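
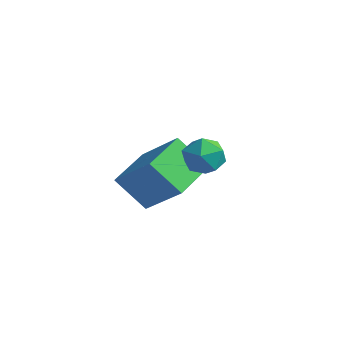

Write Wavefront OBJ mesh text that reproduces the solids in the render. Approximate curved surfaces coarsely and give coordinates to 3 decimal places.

v 1.934 -1.009 0.044
v 2.459 -1.468 0.138
v 1.381 -1.772 -0.598
v 1.906 -2.231 -0.504
v 1.489 -2.058 0.037
v 1.83 -1.587 0.433
v 2.01 -1.653 -0.893
v 2.351 -1.182 -0.497
v 2.506 -1.867 -0.441
v 2.184 -2.117 0.133
v 1.656 -1.123 -0.593
v 1.334 -1.373 -0.019
v -1.061 -0.492 -4.377
v -2.029 -0.76 -3.374
v -1.244 1.06 -4.139
v -2.212 0.791 -3.136
v 0.312 -0.531 -3.064
v -0.656 -0.8 -2.061
v 0.129 1.02 -2.826
v -0.839 0.752 -1.823
f 1 12 6
f 1 6 2
f 1 2 8
f 1 8 11
f 1 11 12
f 2 6 10
f 6 12 5
f 12 11 3
f 11 8 7
f 8 2 9
f 4 10 5
f 4 5 3
f 4 3 7
f 4 7 9
f 4 9 10
f 5 10 6
f 3 5 12
f 7 3 11
f 9 7 8
f 10 9 2
f 14 16 13
f 17 14 13
f 13 16 15
f 15 17 13
f 14 20 16
f 18 14 17
f 18 20 14
f 16 20 15
f 19 17 15
f 15 20 19
f 19 18 17
f 20 18 19



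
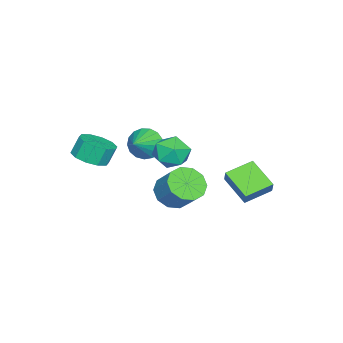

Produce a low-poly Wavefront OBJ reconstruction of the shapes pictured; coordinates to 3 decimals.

v -3.124 2.478 -3.473
v -2.692 2.683 -2.722
v -2.277 3.84 -4.333
v -1.845 4.045 -3.583
v -1.955 1.495 -3.877
v -1.523 1.7 -3.127
v -1.108 2.857 -4.738
v -0.676 3.062 -3.987
v -0.533 -2.069 -1.369
v -0.159 -1.517 -2.032
v 0.793 -2.131 -0.671
v -0.309 -1.228 -1.722
v -0.51 -1.131 -1.331
v -0.716 -1.249 -0.949
v -0.881 -1.555 -0.664
v -0.966 -1.979 -0.54
v -0.951 -2.424 -0.606
v -0.841 -2.787 -0.846
v -0.661 -2.987 -1.207
v -0.451 -2.976 -1.605
v -0.26 -2.757 -1.949
v -0.131 -2.381 -2.16
v -0.095 -1.934 -2.19
v 1.759 0.323 -2.847
v 2.262 0.864 -3.55
v 2.845 1.797 -2.416
v 2.341 1.257 -1.713
v 1.694 1.126 -3.474
v 2.276 2.059 -2.34
v 1.15 1.081 -3.158
v 1.733 2.014 -2.024
v 0.839 0.747 -2.723
v 1.422 1.68 -1.589
v 0.879 0.251 -2.336
v 1.462 1.184 -1.201
v 1.255 -0.217 -2.144
v 1.838 0.716 -1.01
v 1.824 -0.479 -2.22
v 2.406 0.454 -1.086
v 2.367 -0.434 -2.536
v 2.95 0.499 -1.402
v 2.678 -0.1 -2.971
v 3.261 0.833 -1.837
v 2.638 0.396 -3.359
v 3.221 1.329 -2.224
v 3.886 -2.957 -0.056
v 4.68 -3.309 0.33
v 4.348 -3.015 1.282
v 3.554 -2.663 0.896
v 4.779 -2.747 0.191
v 4.447 -2.453 1.143
v 4.537 -2.265 -0.042
v 4.205 -1.971 0.91
v 4.047 -2.048 -0.28
v 3.714 -1.754 0.671
v 3.495 -2.178 -0.433
v 3.162 -1.884 0.519
v 3.092 -2.605 -0.442
v 2.76 -2.311 0.51
v 2.993 -3.167 -0.303
v 2.661 -2.873 0.649
v 3.235 -3.649 -0.07
v 2.903 -3.355 0.882
v 3.726 -3.866 0.169
v 3.393 -3.572 1.12
v 4.278 -3.736 0.321
v 3.945 -3.442 1.273
v 0.13 0.202 -0.451
v 0.675 0.568 -1.259
v 1.485 -0.648 0.079
v 2.03 -0.282 -0.729
v 1.735 0.362 0.034
v 0.898 0.887 -0.293
v 1.262 -0.967 -0.887
v 0.425 -0.442 -1.214
v 1.375 -0.154 -1.528
v 1.667 0.667 -0.959
v 0.493 -0.747 -0.221
v 0.785 0.074 0.348
f 2 4 1
f 5 2 1
f 1 4 3
f 3 5 1
f 2 8 4
f 6 2 5
f 6 8 2
f 4 8 3
f 7 5 3
f 3 8 7
f 7 6 5
f 8 6 7
f 10 9 12
f 10 12 11
f 12 9 13
f 12 13 11
f 13 9 14
f 13 14 11
f 14 9 15
f 14 15 11
f 15 9 16
f 15 16 11
f 16 9 17
f 16 17 11
f 17 9 18
f 17 18 11
f 18 9 19
f 18 19 11
f 19 9 20
f 19 20 11
f 20 9 21
f 20 21 11
f 21 9 22
f 21 22 11
f 22 9 23
f 22 23 11
f 23 9 10
f 23 10 11
f 25 24 28
f 25 28 26
f 26 28 29
f 26 29 27
f 28 24 30
f 28 30 29
f 29 30 31
f 29 31 27
f 30 24 32
f 30 32 31
f 31 32 33
f 31 33 27
f 32 24 34
f 32 34 33
f 33 34 35
f 33 35 27
f 34 24 36
f 34 36 35
f 35 36 37
f 35 37 27
f 36 24 38
f 36 38 37
f 37 38 39
f 37 39 27
f 38 24 40
f 38 40 39
f 39 40 41
f 39 41 27
f 40 24 42
f 40 42 41
f 41 42 43
f 41 43 27
f 42 24 44
f 42 44 43
f 43 44 45
f 43 45 27
f 44 24 25
f 44 25 45
f 45 25 26
f 45 26 27
f 47 46 50
f 47 50 48
f 48 50 51
f 48 51 49
f 50 46 52
f 50 52 51
f 51 52 53
f 51 53 49
f 52 46 54
f 52 54 53
f 53 54 55
f 53 55 49
f 54 46 56
f 54 56 55
f 55 56 57
f 55 57 49
f 56 46 58
f 56 58 57
f 57 58 59
f 57 59 49
f 58 46 60
f 58 60 59
f 59 60 61
f 59 61 49
f 60 46 62
f 60 62 61
f 61 62 63
f 61 63 49
f 62 46 64
f 62 64 63
f 63 64 65
f 63 65 49
f 64 46 66
f 64 66 65
f 65 66 67
f 65 67 49
f 66 46 47
f 66 47 67
f 67 47 48
f 67 48 49
f 68 79 73
f 68 73 69
f 68 69 75
f 68 75 78
f 68 78 79
f 69 73 77
f 73 79 72
f 79 78 70
f 78 75 74
f 75 69 76
f 71 77 72
f 71 72 70
f 71 70 74
f 71 74 76
f 71 76 77
f 72 77 73
f 70 72 79
f 74 70 78
f 76 74 75
f 77 76 69



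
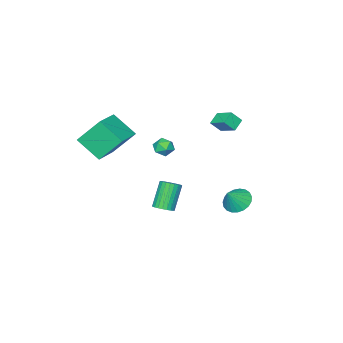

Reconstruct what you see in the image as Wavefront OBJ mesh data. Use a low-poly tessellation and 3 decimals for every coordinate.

v -0.978 -1.543 -0.851
v -0.526 -1.913 -0.475
v -1.814 -1.887 -0.185
v -1.362 -2.257 0.191
v -1.344 -1.563 0.21
v -0.828 -1.351 -0.201
v -1.512 -2.449 -0.459
v -0.996 -2.237 -0.87
v -0.857 -2.473 -0.233
v -0.753 -1.925 0.181
v -1.587 -1.875 -0.841
v -1.483 -1.327 -0.427
v 2.474 -2.107 0.72
v 2.817 -3.502 1.805
v 1.666 -1.112 2.255
v 2.009 -2.506 3.34
v 4.111 -1.394 1.12
v 4.454 -2.788 2.205
v 3.303 -0.398 2.655
v 3.646 -1.793 3.74
v -3.837 -0.041 0.703
v -4.563 -0.208 1.153
v -3.755 1.146 1.275
v -4.482 0.979 1.725
v -3.338 -0.399 1.375
v -4.065 -0.566 1.825
v -3.257 0.788 1.947
v -3.983 0.621 2.397
v -3.353 1.79 -4.046
v -2.762 1.294 -4.53
v -2.507 1.81 -3.034
v -2.662 1.647 -4.621
v -2.681 2.025 -4.613
v -2.816 2.362 -4.507
v -3.044 2.6 -4.321
v -3.326 2.698 -4.088
v -3.612 2.639 -3.848
v -3.853 2.433 -3.642
v -4.008 2.116 -3.506
v -4.05 1.742 -3.463
v -3.971 1.376 -3.522
v -3.785 1.082 -3.671
v -3.525 0.911 -3.885
v -3.235 0.891 -4.127
v -2.965 1.027 -4.355
v 4.129 3.624 -0.408
v 4.476 3.146 -0.303
v 3.619 2.838 1.133
v 3.271 3.316 1.028
v 4.597 3.315 -0.195
v 3.74 3.007 1.241
v 4.646 3.531 -0.119
v 3.789 3.223 1.317
v 4.617 3.761 -0.087
v 3.76 3.453 1.349
v 4.513 3.97 -0.104
v 3.656 3.663 1.332
v 4.351 4.127 -0.167
v 3.494 3.819 1.268
v 4.155 4.207 -0.267
v 3.298 3.899 1.168
v 3.955 4.198 -0.389
v 3.098 3.89 1.047
v 3.781 4.102 -0.513
v 2.924 3.794 0.923
v 3.66 3.933 -0.621
v 2.803 3.625 0.815
v 3.611 3.717 -0.697
v 2.754 3.409 0.739
v 3.64 3.487 -0.729
v 2.783 3.179 0.707
v 3.744 3.277 -0.712
v 2.887 2.97 0.724
v 3.906 3.121 -0.648
v 3.049 2.813 0.787
v 4.102 3.041 -0.548
v 3.245 2.733 0.887
v 4.302 3.05 -0.427
v 3.445 2.742 1.009
f 1 12 6
f 1 6 2
f 1 2 8
f 1 8 11
f 1 11 12
f 2 6 10
f 6 12 5
f 12 11 3
f 11 8 7
f 8 2 9
f 4 10 5
f 4 5 3
f 4 3 7
f 4 7 9
f 4 9 10
f 5 10 6
f 3 5 12
f 7 3 11
f 9 7 8
f 10 9 2
f 14 16 13
f 17 14 13
f 13 16 15
f 15 17 13
f 14 20 16
f 18 14 17
f 18 20 14
f 16 20 15
f 19 17 15
f 15 20 19
f 19 18 17
f 20 18 19
f 22 24 21
f 25 22 21
f 21 24 23
f 23 25 21
f 22 28 24
f 26 22 25
f 26 28 22
f 24 28 23
f 27 25 23
f 23 28 27
f 27 26 25
f 28 26 27
f 30 29 32
f 30 32 31
f 32 29 33
f 32 33 31
f 33 29 34
f 33 34 31
f 34 29 35
f 34 35 31
f 35 29 36
f 35 36 31
f 36 29 37
f 36 37 31
f 37 29 38
f 37 38 31
f 38 29 39
f 38 39 31
f 39 29 40
f 39 40 31
f 40 29 41
f 40 41 31
f 41 29 42
f 41 42 31
f 42 29 43
f 42 43 31
f 43 29 44
f 43 44 31
f 44 29 45
f 44 45 31
f 45 29 30
f 45 30 31
f 47 46 50
f 47 50 48
f 48 50 51
f 48 51 49
f 50 46 52
f 50 52 51
f 51 52 53
f 51 53 49
f 52 46 54
f 52 54 53
f 53 54 55
f 53 55 49
f 54 46 56
f 54 56 55
f 55 56 57
f 55 57 49
f 56 46 58
f 56 58 57
f 57 58 59
f 57 59 49
f 58 46 60
f 58 60 59
f 59 60 61
f 59 61 49
f 60 46 62
f 60 62 61
f 61 62 63
f 61 63 49
f 62 46 64
f 62 64 63
f 63 64 65
f 63 65 49
f 64 46 66
f 64 66 65
f 65 66 67
f 65 67 49
f 66 46 68
f 66 68 67
f 67 68 69
f 67 69 49
f 68 46 70
f 68 70 69
f 69 70 71
f 69 71 49
f 70 46 72
f 70 72 71
f 71 72 73
f 71 73 49
f 72 46 74
f 72 74 73
f 73 74 75
f 73 75 49
f 74 46 76
f 74 76 75
f 75 76 77
f 75 77 49
f 76 46 78
f 76 78 77
f 77 78 79
f 77 79 49
f 78 46 47
f 78 47 79
f 79 47 48
f 79 48 49



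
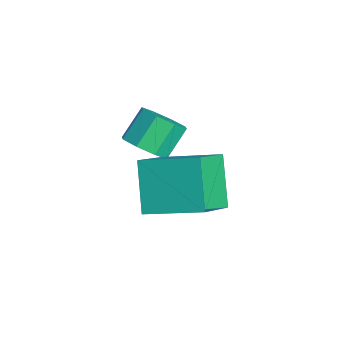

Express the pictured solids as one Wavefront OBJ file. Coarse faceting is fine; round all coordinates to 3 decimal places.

v -2.02 -3.353 2.77
v -1.075 -4.197 3.61
v -1.181 -1.843 3.343
v -0.236 -2.687 4.182
v -0.944 -3.453 1.458
v 0.001 -4.297 2.297
v -0.105 -1.943 2.03
v 0.84 -2.787 2.87
v -2.541 -3.725 2.788
v -2.089 -4.027 3.29
v -2.546 -3.377 4.093
v -2.999 -3.075 3.592
v -1.866 -3.567 3.045
v -2.323 -2.917 3.849
v -2.038 -3.2 2.65
v -2.495 -2.55 3.453
v -2.506 -3.141 2.336
v -2.963 -2.491 3.139
v -2.994 -3.423 2.287
v -3.451 -2.773 3.09
v -3.217 -3.883 2.531
v -3.674 -3.233 3.335
v -3.045 -4.25 2.927
v -3.502 -3.6 3.73
v -2.577 -4.309 3.241
v -3.034 -3.659 4.044
f 2 4 1
f 5 2 1
f 1 4 3
f 3 5 1
f 2 8 4
f 6 2 5
f 6 8 2
f 4 8 3
f 7 5 3
f 3 8 7
f 7 6 5
f 8 6 7
f 10 9 13
f 10 13 11
f 11 13 14
f 11 14 12
f 13 9 15
f 13 15 14
f 14 15 16
f 14 16 12
f 15 9 17
f 15 17 16
f 16 17 18
f 16 18 12
f 17 9 19
f 17 19 18
f 18 19 20
f 18 20 12
f 19 9 21
f 19 21 20
f 20 21 22
f 20 22 12
f 21 9 23
f 21 23 22
f 22 23 24
f 22 24 12
f 23 9 25
f 23 25 24
f 24 25 26
f 24 26 12
f 25 9 10
f 25 10 26
f 26 10 11
f 26 11 12



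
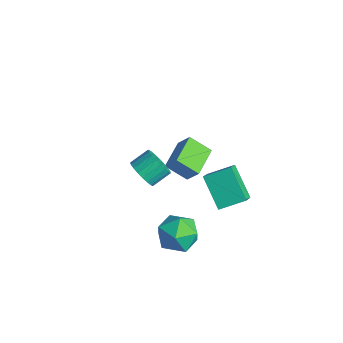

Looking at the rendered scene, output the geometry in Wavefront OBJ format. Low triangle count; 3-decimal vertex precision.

v -1.965 4.946 -3.911
v -2.809 4.072 -3.066
v -1.286 5.278 -2.89
v -2.13 4.403 -2.045
v -0.83 3.557 -4.215
v -1.674 2.682 -3.37
v -0.151 3.888 -3.194
v -0.995 3.014 -2.349
v 3.851 3.057 -1.657
v 2.295 3.024 -0.324
v 4.368 4.35 -1.022
v 2.812 4.317 0.312
v 4.468 2.463 -0.952
v 2.912 2.43 0.382
v 4.985 3.756 -0.316
v 3.429 3.723 1.017
v 2.984 1.886 -3.043
v 4.14 1.464 -2.885
v 2.46 0.136 -3.875
v 3.616 -0.286 -3.717
v 2.885 -0.095 -2.733
v 3.209 0.987 -2.218
v 3.391 0.613 -4.542
v 3.715 1.695 -4.027
v 4.392 0.677 -3.811
v 4.079 0.24 -2.693
v 2.521 1.36 -4.067
v 2.208 0.923 -2.949
v 3.111 -1.088 2.655
v 3.846 -0.86 2.269
v 3.843 0.115 2.84
v 3.109 -0.112 3.225
v 3.6 -0.729 2.044
v 3.597 0.246 2.615
v 3.27 -0.66 1.925
v 3.267 0.315 2.496
v 2.912 -0.665 1.932
v 2.909 0.31 2.503
v 2.589 -0.743 2.064
v 2.586 0.232 2.635
v 2.356 -0.881 2.298
v 2.354 0.094 2.869
v 2.254 -1.054 2.594
v 2.251 -0.079 3.165
v 2.3 -1.234 2.9
v 2.297 -0.258 3.471
v 2.486 -1.387 3.164
v 2.484 -0.412 3.735
v 2.781 -1.489 3.339
v 2.778 -0.514 3.91
v 3.132 -1.522 3.396
v 3.129 -0.547 3.967
v 3.48 -1.479 3.325
v 3.477 -0.504 3.896
v 3.764 -1.369 3.138
v 3.761 -0.394 3.709
v 3.936 -1.21 2.868
v 3.933 -0.235 3.439
v 3.964 -1.03 2.56
v 3.961 -0.055 3.131
f 2 4 1
f 5 2 1
f 1 4 3
f 3 5 1
f 2 8 4
f 6 2 5
f 6 8 2
f 4 8 3
f 7 5 3
f 3 8 7
f 7 6 5
f 8 6 7
f 10 12 9
f 13 10 9
f 9 12 11
f 11 13 9
f 10 16 12
f 14 10 13
f 14 16 10
f 12 16 11
f 15 13 11
f 11 16 15
f 15 14 13
f 16 14 15
f 17 28 22
f 17 22 18
f 17 18 24
f 17 24 27
f 17 27 28
f 18 22 26
f 22 28 21
f 28 27 19
f 27 24 23
f 24 18 25
f 20 26 21
f 20 21 19
f 20 19 23
f 20 23 25
f 20 25 26
f 21 26 22
f 19 21 28
f 23 19 27
f 25 23 24
f 26 25 18
f 30 29 33
f 30 33 31
f 31 33 34
f 31 34 32
f 33 29 35
f 33 35 34
f 34 35 36
f 34 36 32
f 35 29 37
f 35 37 36
f 36 37 38
f 36 38 32
f 37 29 39
f 37 39 38
f 38 39 40
f 38 40 32
f 39 29 41
f 39 41 40
f 40 41 42
f 40 42 32
f 41 29 43
f 41 43 42
f 42 43 44
f 42 44 32
f 43 29 45
f 43 45 44
f 44 45 46
f 44 46 32
f 45 29 47
f 45 47 46
f 46 47 48
f 46 48 32
f 47 29 49
f 47 49 48
f 48 49 50
f 48 50 32
f 49 29 51
f 49 51 50
f 50 51 52
f 50 52 32
f 51 29 53
f 51 53 52
f 52 53 54
f 52 54 32
f 53 29 55
f 53 55 54
f 54 55 56
f 54 56 32
f 55 29 57
f 55 57 56
f 56 57 58
f 56 58 32
f 57 29 59
f 57 59 58
f 58 59 60
f 58 60 32
f 59 29 30
f 59 30 60
f 60 30 31
f 60 31 32



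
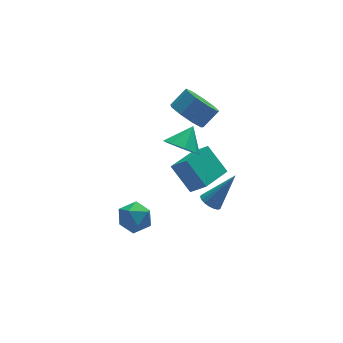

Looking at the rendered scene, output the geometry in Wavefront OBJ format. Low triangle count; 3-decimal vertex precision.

v 0.18 3.409 0.378
v 0.844 3.597 -0.399
v 1.08 4.051 1.302
v 0.32 4.187 -0.298
v -0.287 4.321 0.2
v -0.62 3.922 0.802
v -0.484 3.222 1.156
v 0.04 2.632 1.055
v 0.647 2.497 0.557
v 0.98 2.897 -0.045
v 0.606 3.774 2.521
v 1.291 3.932 1.687
v 2.238 4.144 2.506
v 1.554 3.986 3.339
v 0.976 4.578 1.885
v 1.923 4.791 2.704
v 0.488 4.848 2.379
v 1.435 5.06 3.198
v 0.055 4.615 2.94
v 1.002 4.828 3.759
v -0.12 3.989 3.305
v 0.828 4.201 4.124
v 0.045 3.262 3.302
v 0.993 3.474 4.121
v 0.473 2.774 2.934
v 1.42 2.986 3.753
v 0.963 2.755 2.372
v 1.91 2.967 3.191
v 1.286 3.212 1.88
v 2.233 3.424 2.699
v 0.558 3.129 -3.245
v 1.109 2.341 -2.256
v -0.04 4.345 -1.941
v 0.512 3.556 -0.953
v 2.148 4.064 -3.387
v 2.7 3.275 -2.399
v 1.551 5.279 -2.084
v 2.102 4.491 -1.095
v -3.413 3.081 -3.169
v -2.599 3.349 -3.702
v -2.981 1.511 -3.298
v -2.167 1.779 -3.831
v -2.224 2.007 -2.85
v -2.492 2.977 -2.77
v -3.088 1.883 -4.23
v -3.356 2.853 -4.15
v -2.399 2.608 -4.358
v -1.865 2.685 -3.505
v -3.715 2.175 -3.495
v -3.181 2.252 -2.642
v 0.462 0.255 -1.395
v 0.913 -0.012 -1.745
v 1.798 0.265 0.315
v 0.958 0.263 -1.783
v 0.906 0.535 -1.743
v 0.765 0.752 -1.635
v 0.565 0.871 -1.479
v 0.344 0.867 -1.306
v 0.146 0.743 -1.151
v 0.011 0.521 -1.044
v -0.034 0.247 -1.007
v 0.018 -0.025 -1.046
v 0.159 -0.242 -1.155
v 0.359 -0.361 -1.311
v 0.58 -0.358 -1.484
v 0.778 -0.233 -1.639
f 2 1 4
f 2 4 3
f 4 1 5
f 4 5 3
f 5 1 6
f 5 6 3
f 6 1 7
f 6 7 3
f 7 1 8
f 7 8 3
f 8 1 9
f 8 9 3
f 9 1 10
f 9 10 3
f 10 1 2
f 10 2 3
f 12 11 15
f 12 15 13
f 13 15 16
f 13 16 14
f 15 11 17
f 15 17 16
f 16 17 18
f 16 18 14
f 17 11 19
f 17 19 18
f 18 19 20
f 18 20 14
f 19 11 21
f 19 21 20
f 20 21 22
f 20 22 14
f 21 11 23
f 21 23 22
f 22 23 24
f 22 24 14
f 23 11 25
f 23 25 24
f 24 25 26
f 24 26 14
f 25 11 27
f 25 27 26
f 26 27 28
f 26 28 14
f 27 11 29
f 27 29 28
f 28 29 30
f 28 30 14
f 29 11 12
f 29 12 30
f 30 12 13
f 30 13 14
f 32 34 31
f 35 32 31
f 31 34 33
f 33 35 31
f 32 38 34
f 36 32 35
f 36 38 32
f 34 38 33
f 37 35 33
f 33 38 37
f 37 36 35
f 38 36 37
f 39 50 44
f 39 44 40
f 39 40 46
f 39 46 49
f 39 49 50
f 40 44 48
f 44 50 43
f 50 49 41
f 49 46 45
f 46 40 47
f 42 48 43
f 42 43 41
f 42 41 45
f 42 45 47
f 42 47 48
f 43 48 44
f 41 43 50
f 45 41 49
f 47 45 46
f 48 47 40
f 52 51 54
f 52 54 53
f 54 51 55
f 54 55 53
f 55 51 56
f 55 56 53
f 56 51 57
f 56 57 53
f 57 51 58
f 57 58 53
f 58 51 59
f 58 59 53
f 59 51 60
f 59 60 53
f 60 51 61
f 60 61 53
f 61 51 62
f 61 62 53
f 62 51 63
f 62 63 53
f 63 51 64
f 63 64 53
f 64 51 65
f 64 65 53
f 65 51 66
f 65 66 53
f 66 51 52
f 66 52 53



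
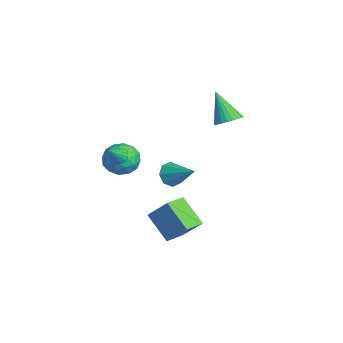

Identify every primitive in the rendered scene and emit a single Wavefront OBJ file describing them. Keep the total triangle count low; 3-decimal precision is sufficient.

v 3.011 -0.045 1.037
v 3.46 -0.072 0.399
v 4.329 0.865 1.923
v 3.114 0.414 0.414
v 2.708 0.632 0.794
v 2.48 0.453 1.316
v 2.563 -0.017 1.674
v 2.909 -0.503 1.659
v 3.315 -0.721 1.279
v 3.543 -0.543 0.757
v 1.618 0.8 -4.471
v 0.384 0.03 -3.172
v 2.412 1.689 -3.191
v 1.179 0.92 -1.891
v 2.421 -0.18 -4.289
v 1.188 -0.949 -2.989
v 3.216 0.71 -3.008
v 1.982 -0.06 -1.709
v 0.851 -2.369 1.345
v 1.282 -2.265 1.055
v 1.689 -3.031 2.355
v 1.254 -2.048 1.221
v 1.117 -1.917 1.42
v 0.91 -1.907 1.599
v 0.686 -2.021 1.71
v 0.507 -2.228 1.723
v 0.419 -2.473 1.635
v 0.448 -2.69 1.47
v 0.584 -2.821 1.271
v 0.791 -2.83 1.092
v 1.015 -2.716 0.981
v 1.194 -2.509 0.967
v -0.706 3.705 2.469
v -0.099 3.191 2.672
v -1.714 3.195 4.191
v -0.001 3.462 2.81
v -0.009 3.77 2.896
v -0.123 4.068 2.918
v -0.326 4.311 2.871
v -0.587 4.462 2.762
v -0.866 4.497 2.609
v -1.121 4.412 2.435
v -1.312 4.219 2.266
v -1.411 3.948 2.128
v -1.402 3.64 2.041
v -1.288 3.342 2.02
v -1.085 3.099 2.067
v -0.824 2.949 2.175
v -0.545 2.913 2.328
v -0.291 2.999 2.503
v -2.367 -1.311 -1.935
v -1.77 -1.63 -1.05
v -3.89 -1.65 -1.03
v -3.293 -1.969 -0.145
v -3.305 -0.897 -0.452
v -2.364 -0.688 -1.011
v -3.296 -2.592 -1.069
v -2.355 -2.383 -1.628
v -2.344 -2.422 -0.514
v -2.35 -1.375 -0.133
v -3.31 -1.905 -1.947
v -3.316 -0.858 -1.566
v -1.935 -1.441 -1.572
v -3.725 -1.839 -0.508
v -3.732 -1.209 -0.688
v -3.382 -1.397 -0.168
v -2.284 -0.887 -1.549
v -1.933 -1.075 -1.029
v -2.836 -0.644 -0.677
v -3.727 -2.205 -1.051
v -3.376 -2.393 -0.531
v -2.278 -1.883 -1.912
v -1.928 -2.071 -1.392
v -2.824 -2.636 -1.403
v -1.921 -2.094 -0.737
v -2.816 -2.293 -0.205
v -2.818 -2.659 -0.748
v -2.265 -2.536 -1.077
v -1.925 -1.478 -0.513
v -2.82 -1.677 0.019
v -2.827 -1.048 -0.161
v -2.274 -0.925 -0.49
v -2.262 -1.944 -0.198
v -2.84 -1.603 -2.099
v -3.735 -1.802 -1.567
v -3.386 -2.355 -1.59
v -2.833 -2.232 -1.919
v -2.844 -0.987 -1.875
v -3.739 -1.186 -1.343
v -3.395 -0.744 -1.003
v -2.842 -0.621 -1.332
v -3.398 -1.336 -1.882
f 2 1 4
f 2 4 3
f 4 1 5
f 4 5 3
f 5 1 6
f 5 6 3
f 6 1 7
f 6 7 3
f 7 1 8
f 7 8 3
f 8 1 9
f 8 9 3
f 9 1 10
f 9 10 3
f 10 1 2
f 10 2 3
f 12 14 11
f 15 12 11
f 11 14 13
f 13 15 11
f 12 18 14
f 16 12 15
f 16 18 12
f 14 18 13
f 17 15 13
f 13 18 17
f 17 16 15
f 18 16 17
f 20 19 22
f 20 22 21
f 22 19 23
f 22 23 21
f 23 19 24
f 23 24 21
f 24 19 25
f 24 25 21
f 25 19 26
f 25 26 21
f 26 19 27
f 26 27 21
f 27 19 28
f 27 28 21
f 28 19 29
f 28 29 21
f 29 19 30
f 29 30 21
f 30 19 31
f 30 31 21
f 31 19 32
f 31 32 21
f 32 19 20
f 32 20 21
f 34 33 36
f 34 36 35
f 36 33 37
f 36 37 35
f 37 33 38
f 37 38 35
f 38 33 39
f 38 39 35
f 39 33 40
f 39 40 35
f 40 33 41
f 40 41 35
f 41 33 42
f 41 42 35
f 42 33 43
f 42 43 35
f 43 33 44
f 43 44 35
f 44 33 45
f 44 45 35
f 45 33 46
f 45 46 35
f 46 33 47
f 46 47 35
f 47 33 48
f 47 48 35
f 48 33 49
f 48 49 35
f 49 33 50
f 49 50 35
f 50 33 34
f 50 34 35
f 51 88 67
f 88 62 91
f 67 91 56
f 88 91 67
f 51 67 63
f 67 56 68
f 63 68 52
f 67 68 63
f 51 63 72
f 63 52 73
f 72 73 58
f 63 73 72
f 51 72 84
f 72 58 87
f 84 87 61
f 72 87 84
f 51 84 88
f 84 61 92
f 88 92 62
f 84 92 88
f 52 68 79
f 68 56 82
f 79 82 60
f 68 82 79
f 56 91 69
f 91 62 90
f 69 90 55
f 91 90 69
f 62 92 89
f 92 61 85
f 89 85 53
f 92 85 89
f 61 87 86
f 87 58 74
f 86 74 57
f 87 74 86
f 58 73 78
f 73 52 75
f 78 75 59
f 73 75 78
f 54 80 66
f 80 60 81
f 66 81 55
f 80 81 66
f 54 66 64
f 66 55 65
f 64 65 53
f 66 65 64
f 54 64 71
f 64 53 70
f 71 70 57
f 64 70 71
f 54 71 76
f 71 57 77
f 76 77 59
f 71 77 76
f 54 76 80
f 76 59 83
f 80 83 60
f 76 83 80
f 55 81 69
f 81 60 82
f 69 82 56
f 81 82 69
f 53 65 89
f 65 55 90
f 89 90 62
f 65 90 89
f 57 70 86
f 70 53 85
f 86 85 61
f 70 85 86
f 59 77 78
f 77 57 74
f 78 74 58
f 77 74 78
f 60 83 79
f 83 59 75
f 79 75 52
f 83 75 79



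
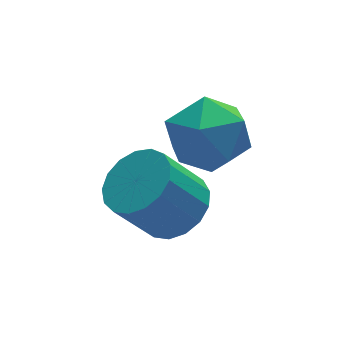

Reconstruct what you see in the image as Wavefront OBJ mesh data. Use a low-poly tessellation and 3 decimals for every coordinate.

v 3.564 4.25 -2.922
v 3.938 3.805 -3.601
v 3.202 2.995 -2.299
v 3.576 2.55 -2.978
v 4.09 3.005 -2.405
v 4.313 3.781 -2.79
v 2.827 3.019 -3.11
v 3.05 3.795 -3.495
v 3.482 3.044 -3.717
v 4.263 3.036 -3.282
v 2.877 3.764 -2.618
v 3.658 3.756 -2.183
v 2.637 2.732 -4.108
v 3.044 2.216 -3.767
v 2.33 2.312 -2.771
v 1.923 2.828 -3.112
v 3.204 2.521 -3.682
v 2.489 2.617 -2.685
v 3.234 2.873 -3.694
v 2.52 2.969 -2.698
v 3.127 3.194 -3.801
v 2.413 3.29 -2.805
v 2.909 3.408 -3.979
v 2.194 3.504 -2.982
v 2.627 3.468 -4.186
v 1.913 3.564 -3.189
v 2.349 3.359 -4.375
v 1.634 3.455 -3.379
v 2.136 3.106 -4.504
v 1.422 3.202 -3.507
v 2.038 2.768 -4.541
v 1.324 2.864 -3.545
v 2.077 2.422 -4.48
v 1.363 2.517 -3.483
v 2.245 2.146 -4.333
v 1.531 2.242 -3.336
v 2.502 2.005 -4.135
v 1.788 2.101 -3.138
v 2.791 2.03 -3.931
v 2.076 2.126 -2.934
f 1 12 6
f 1 6 2
f 1 2 8
f 1 8 11
f 1 11 12
f 2 6 10
f 6 12 5
f 12 11 3
f 11 8 7
f 8 2 9
f 4 10 5
f 4 5 3
f 4 3 7
f 4 7 9
f 4 9 10
f 5 10 6
f 3 5 12
f 7 3 11
f 9 7 8
f 10 9 2
f 14 13 17
f 14 17 15
f 15 17 18
f 15 18 16
f 17 13 19
f 17 19 18
f 18 19 20
f 18 20 16
f 19 13 21
f 19 21 20
f 20 21 22
f 20 22 16
f 21 13 23
f 21 23 22
f 22 23 24
f 22 24 16
f 23 13 25
f 23 25 24
f 24 25 26
f 24 26 16
f 25 13 27
f 25 27 26
f 26 27 28
f 26 28 16
f 27 13 29
f 27 29 28
f 28 29 30
f 28 30 16
f 29 13 31
f 29 31 30
f 30 31 32
f 30 32 16
f 31 13 33
f 31 33 32
f 32 33 34
f 32 34 16
f 33 13 35
f 33 35 34
f 34 35 36
f 34 36 16
f 35 13 37
f 35 37 36
f 36 37 38
f 36 38 16
f 37 13 39
f 37 39 38
f 38 39 40
f 38 40 16
f 39 13 14
f 39 14 40
f 40 14 15
f 40 15 16



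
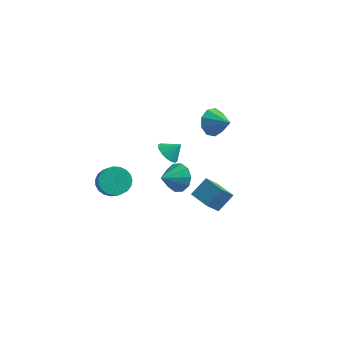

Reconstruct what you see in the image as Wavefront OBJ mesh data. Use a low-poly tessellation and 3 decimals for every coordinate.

v 2.642 0.062 -2.373
v 2.289 -0.885 -1.237
v 1.389 0.694 -2.236
v 1.036 -0.253 -1.1
v 3.204 0.973 -1.44
v 2.851 0.026 -0.304
v 1.951 1.605 -1.303
v 1.598 0.658 -0.167
v -0.946 0.925 1.114
v -0.554 1.348 0.518
v -0.254 1.315 1.846
v -0.857 1.616 0.662
v -1.184 1.698 0.928
v -1.448 1.574 1.244
v -1.577 1.275 1.525
v -1.537 0.883 1.696
v -1.339 0.502 1.711
v -1.035 0.235 1.566
v -0.708 0.152 1.3
v -0.445 0.277 0.984
v -0.316 0.575 0.703
v -0.356 0.968 0.533
v -2.602 -3.258 1.163
v -1.833 -3.357 0.564
v -1.349 -3.921 1.278
v -2.118 -3.822 1.877
v -1.738 -3.017 0.768
v -1.254 -3.581 1.482
v -1.792 -2.719 1.04
v -1.309 -3.283 1.754
v -1.987 -2.514 1.334
v -1.503 -3.078 2.048
v -2.288 -2.438 1.598
v -1.804 -3.002 2.312
v -2.643 -2.504 1.787
v -2.159 -3.067 2.501
v -2.991 -2.699 1.868
v -2.507 -3.263 2.582
v -3.272 -2.992 1.827
v -2.788 -3.556 2.541
v -3.436 -3.331 1.672
v -2.953 -3.894 2.385
v -3.457 -3.657 1.428
v -2.974 -4.22 2.142
v -3.33 -3.914 1.139
v -2.846 -4.477 1.852
v -3.077 -4.057 0.853
v -2.593 -4.621 1.567
v -2.741 -4.063 0.622
v -2.258 -4.627 1.335
v -2.382 -3.929 0.484
v -1.898 -4.493 1.198
v -2.061 -3.68 0.463
v -1.577 -4.243 1.177
v 1.418 -3.104 2.764
v 1.962 -3.7 2.191
v 0.862 -4.236 3.416
v 2.287 -3.571 2.693
v 2.281 -3.263 3.222
v 1.944 -2.895 3.576
v 1.407 -2.606 3.62
v 0.873 -2.507 3.337
v 0.548 -2.636 2.835
v 0.554 -2.944 2.306
v 0.891 -3.313 1.952
v 1.428 -3.601 1.908
v 0.615 4.152 2.052
v 1.129 4.398 1.195
v 1.865 3.748 2.688
v 1.093 4.956 1.622
v 0.832 5.139 2.251
v 0.47 4.86 2.787
v 0.175 4.249 2.979
v 0.086 3.593 2.738
v 0.244 3.199 2.176
v 0.575 3.25 1.556
v 0.925 3.724 1.169
f 2 4 1
f 5 2 1
f 1 4 3
f 3 5 1
f 2 8 4
f 6 2 5
f 6 8 2
f 4 8 3
f 7 5 3
f 3 8 7
f 7 6 5
f 8 6 7
f 10 9 12
f 10 12 11
f 12 9 13
f 12 13 11
f 13 9 14
f 13 14 11
f 14 9 15
f 14 15 11
f 15 9 16
f 15 16 11
f 16 9 17
f 16 17 11
f 17 9 18
f 17 18 11
f 18 9 19
f 18 19 11
f 19 9 20
f 19 20 11
f 20 9 21
f 20 21 11
f 21 9 22
f 21 22 11
f 22 9 10
f 22 10 11
f 24 23 27
f 24 27 25
f 25 27 28
f 25 28 26
f 27 23 29
f 27 29 28
f 28 29 30
f 28 30 26
f 29 23 31
f 29 31 30
f 30 31 32
f 30 32 26
f 31 23 33
f 31 33 32
f 32 33 34
f 32 34 26
f 33 23 35
f 33 35 34
f 34 35 36
f 34 36 26
f 35 23 37
f 35 37 36
f 36 37 38
f 36 38 26
f 37 23 39
f 37 39 38
f 38 39 40
f 38 40 26
f 39 23 41
f 39 41 40
f 40 41 42
f 40 42 26
f 41 23 43
f 41 43 42
f 42 43 44
f 42 44 26
f 43 23 45
f 43 45 44
f 44 45 46
f 44 46 26
f 45 23 47
f 45 47 46
f 46 47 48
f 46 48 26
f 47 23 49
f 47 49 48
f 48 49 50
f 48 50 26
f 49 23 51
f 49 51 50
f 50 51 52
f 50 52 26
f 51 23 53
f 51 53 52
f 52 53 54
f 52 54 26
f 53 23 24
f 53 24 54
f 54 24 25
f 54 25 26
f 56 55 58
f 56 58 57
f 58 55 59
f 58 59 57
f 59 55 60
f 59 60 57
f 60 55 61
f 60 61 57
f 61 55 62
f 61 62 57
f 62 55 63
f 62 63 57
f 63 55 64
f 63 64 57
f 64 55 65
f 64 65 57
f 65 55 66
f 65 66 57
f 66 55 56
f 66 56 57
f 68 67 70
f 68 70 69
f 70 67 71
f 70 71 69
f 71 67 72
f 71 72 69
f 72 67 73
f 72 73 69
f 73 67 74
f 73 74 69
f 74 67 75
f 74 75 69
f 75 67 76
f 75 76 69
f 76 67 77
f 76 77 69
f 77 67 68
f 77 68 69



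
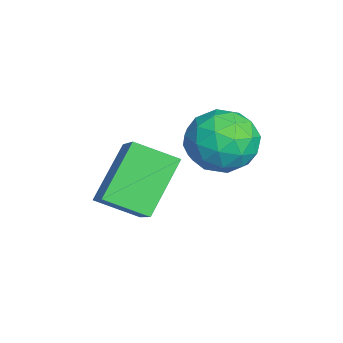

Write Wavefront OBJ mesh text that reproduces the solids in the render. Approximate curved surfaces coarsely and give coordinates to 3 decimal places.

v -0.762 2.432 3.329
v -0.167 3.384 3.153
v 0.347 1.996 4.727
v 0.942 2.948 4.551
v -0.119 3.007 4.951
v -0.805 3.277 4.087
v 0.985 2.103 3.793
v 0.299 2.373 2.929
v 0.912 3.18 3.44
v 0.23 3.739 4.156
v -0.05 1.641 3.724
v -0.732 2.2 4.44
v -0.562 2.946 3.118
v 0.742 2.434 4.762
v 0.118 2.469 4.997
v 0.468 3.028 4.894
v -0.937 2.883 3.667
v -0.587 3.443 3.564
v -0.559 3.221 4.621
v 0.767 1.937 4.316
v 1.117 2.497 4.213
v -0.288 2.352 2.986
v 0.062 2.911 2.883
v 0.739 2.159 3.259
v 0.422 3.386 3.184
v 1.074 3.13 4.006
v 1.099 2.633 3.56
v 0.696 2.792 3.052
v 0.021 3.714 3.605
v 0.673 3.458 4.426
v 0.05 3.493 4.661
v -0.354 3.651 4.153
v 0.656 3.595 3.773
v -0.493 1.922 3.454
v 0.159 1.666 4.275
v 0.534 1.729 3.727
v 0.13 1.887 3.219
v -0.894 2.25 3.874
v -0.242 1.994 4.696
v -0.516 2.588 4.828
v -0.919 2.747 4.32
v -0.476 1.785 4.107
v -1.135 1.344 2.306
v -1.399 0.049 2.902
v 0.364 1.559 3.437
v 0.101 0.264 4.032
v 0.079 0.436 0.868
v -0.184 -0.859 1.463
v 1.579 0.651 1.998
v 1.315 -0.644 2.594
f 1 38 17
f 38 12 41
f 17 41 6
f 38 41 17
f 1 17 13
f 17 6 18
f 13 18 2
f 17 18 13
f 1 13 22
f 13 2 23
f 22 23 8
f 13 23 22
f 1 22 34
f 22 8 37
f 34 37 11
f 22 37 34
f 1 34 38
f 34 11 42
f 38 42 12
f 34 42 38
f 2 18 29
f 18 6 32
f 29 32 10
f 18 32 29
f 6 41 19
f 41 12 40
f 19 40 5
f 41 40 19
f 12 42 39
f 42 11 35
f 39 35 3
f 42 35 39
f 11 37 36
f 37 8 24
f 36 24 7
f 37 24 36
f 8 23 28
f 23 2 25
f 28 25 9
f 23 25 28
f 4 30 16
f 30 10 31
f 16 31 5
f 30 31 16
f 4 16 14
f 16 5 15
f 14 15 3
f 16 15 14
f 4 14 21
f 14 3 20
f 21 20 7
f 14 20 21
f 4 21 26
f 21 7 27
f 26 27 9
f 21 27 26
f 4 26 30
f 26 9 33
f 30 33 10
f 26 33 30
f 5 31 19
f 31 10 32
f 19 32 6
f 31 32 19
f 3 15 39
f 15 5 40
f 39 40 12
f 15 40 39
f 7 20 36
f 20 3 35
f 36 35 11
f 20 35 36
f 9 27 28
f 27 7 24
f 28 24 8
f 27 24 28
f 10 33 29
f 33 9 25
f 29 25 2
f 33 25 29
f 44 46 43
f 47 44 43
f 43 46 45
f 45 47 43
f 44 50 46
f 48 44 47
f 48 50 44
f 46 50 45
f 49 47 45
f 45 50 49
f 49 48 47
f 50 48 49



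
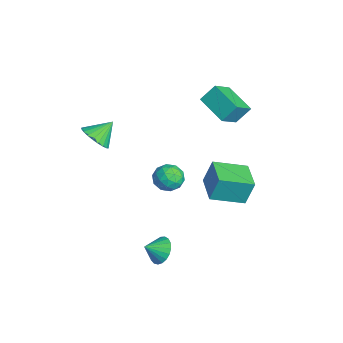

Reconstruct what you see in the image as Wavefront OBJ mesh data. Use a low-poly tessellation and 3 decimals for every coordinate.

v -3.66 -4.431 -0.374
v -2.826 -3.947 -0.636
v -3.98 -3.369 0.574
v -3.083 -3.798 -0.889
v -3.428 -3.746 -1.064
v -3.808 -3.798 -1.134
v -4.166 -3.946 -1.088
v -4.447 -4.169 -0.933
v -4.608 -4.431 -0.694
v -4.625 -4.693 -0.405
v -4.495 -4.916 -0.113
v -4.238 -5.065 0.141
v -3.893 -5.117 0.315
v -3.513 -5.065 0.385
v -3.155 -4.917 0.339
v -2.874 -4.694 0.185
v -2.713 -4.432 -0.055
v -2.696 -4.169 -0.343
v -3.411 2.123 1.854
v -3.472 2.953 2.787
v -1.745 2.931 1.244
v -1.805 3.761 2.177
v -2.595 1.139 2.783
v -2.655 1.969 3.716
v -0.928 1.947 2.173
v -0.989 2.777 3.106
v 3.337 -2.262 -4.211
v 3.702 -2.68 -4.894
v 3.463 -3.138 -3.609
v 3.993 -2.527 -4.734
v 4.171 -2.329 -4.483
v 4.204 -2.119 -4.185
v 4.088 -1.934 -3.892
v 3.841 -1.806 -3.654
v 3.508 -1.756 -3.512
v 3.144 -1.795 -3.491
v 2.814 -1.914 -3.595
v 2.575 -2.093 -3.805
v 2.466 -2.302 -4.085
v 2.509 -2.504 -4.388
v 2.694 -2.664 -4.659
v 2.991 -2.755 -4.854
v 3.347 -2.76 -4.937
v -0.056 -0.336 -1.229
v 0.817 -0.608 -1.208
v -0.497 -1.732 -1.012
v 0.376 -2.004 -0.991
v 0.04 -1.493 -0.311
v 0.313 -0.63 -0.445
v 0.007 -1.71 -1.775
v 0.28 -0.847 -1.909
v 0.856 -1.458 -1.545
v 0.876 -1.324 -0.641
v -0.556 -1.016 -1.579
v -0.536 -0.882 -0.675
v 0.42 -0.349 -1.237
v -0.1 -1.991 -0.983
v -0.297 -1.69 -0.583
v 0.216 -1.85 -0.571
v 0.123 -0.362 -0.789
v 0.636 -0.523 -0.777
v 0.179 -1.042 -0.25
v -0.316 -1.817 -1.443
v 0.197 -1.978 -1.431
v 0.104 -0.49 -1.649
v 0.617 -0.65 -1.637
v 0.141 -1.298 -1.97
v 0.955 -1.009 -1.423
v 0.696 -1.83 -1.296
v 0.479 -1.656 -1.757
v 0.64 -1.149 -1.835
v 0.967 -0.93 -0.892
v 0.708 -1.751 -0.764
v 0.51 -1.45 -0.365
v 0.671 -0.943 -0.443
v 0.99 -1.43 -1.09
v -0.388 -0.589 -1.456
v -0.647 -1.41 -1.328
v -0.351 -1.397 -1.777
v -0.19 -0.89 -1.855
v -0.376 -0.51 -0.924
v -0.635 -1.331 -0.797
v -0.32 -1.191 -0.385
v -0.159 -0.684 -0.463
v -0.67 -0.91 -1.13
v 0.167 0.702 -1.663
v 0.182 1.202 -0.175
v 0.239 2.625 -2.309
v 0.255 3.125 -0.821
v 1.985 0.635 -1.659
v 2.001 1.135 -0.171
v 2.058 2.558 -2.305
v 2.073 3.058 -0.817
f 2 1 4
f 2 4 3
f 4 1 5
f 4 5 3
f 5 1 6
f 5 6 3
f 6 1 7
f 6 7 3
f 7 1 8
f 7 8 3
f 8 1 9
f 8 9 3
f 9 1 10
f 9 10 3
f 10 1 11
f 10 11 3
f 11 1 12
f 11 12 3
f 12 1 13
f 12 13 3
f 13 1 14
f 13 14 3
f 14 1 15
f 14 15 3
f 15 1 16
f 15 16 3
f 16 1 17
f 16 17 3
f 17 1 18
f 17 18 3
f 18 1 2
f 18 2 3
f 20 22 19
f 23 20 19
f 19 22 21
f 21 23 19
f 20 26 22
f 24 20 23
f 24 26 20
f 22 26 21
f 25 23 21
f 21 26 25
f 25 24 23
f 26 24 25
f 28 27 30
f 28 30 29
f 30 27 31
f 30 31 29
f 31 27 32
f 31 32 29
f 32 27 33
f 32 33 29
f 33 27 34
f 33 34 29
f 34 27 35
f 34 35 29
f 35 27 36
f 35 36 29
f 36 27 37
f 36 37 29
f 37 27 38
f 37 38 29
f 38 27 39
f 38 39 29
f 39 27 40
f 39 40 29
f 40 27 41
f 40 41 29
f 41 27 42
f 41 42 29
f 42 27 43
f 42 43 29
f 43 27 28
f 43 28 29
f 44 81 60
f 81 55 84
f 60 84 49
f 81 84 60
f 44 60 56
f 60 49 61
f 56 61 45
f 60 61 56
f 44 56 65
f 56 45 66
f 65 66 51
f 56 66 65
f 44 65 77
f 65 51 80
f 77 80 54
f 65 80 77
f 44 77 81
f 77 54 85
f 81 85 55
f 77 85 81
f 45 61 72
f 61 49 75
f 72 75 53
f 61 75 72
f 49 84 62
f 84 55 83
f 62 83 48
f 84 83 62
f 55 85 82
f 85 54 78
f 82 78 46
f 85 78 82
f 54 80 79
f 80 51 67
f 79 67 50
f 80 67 79
f 51 66 71
f 66 45 68
f 71 68 52
f 66 68 71
f 47 73 59
f 73 53 74
f 59 74 48
f 73 74 59
f 47 59 57
f 59 48 58
f 57 58 46
f 59 58 57
f 47 57 64
f 57 46 63
f 64 63 50
f 57 63 64
f 47 64 69
f 64 50 70
f 69 70 52
f 64 70 69
f 47 69 73
f 69 52 76
f 73 76 53
f 69 76 73
f 48 74 62
f 74 53 75
f 62 75 49
f 74 75 62
f 46 58 82
f 58 48 83
f 82 83 55
f 58 83 82
f 50 63 79
f 63 46 78
f 79 78 54
f 63 78 79
f 52 70 71
f 70 50 67
f 71 67 51
f 70 67 71
f 53 76 72
f 76 52 68
f 72 68 45
f 76 68 72
f 87 89 86
f 90 87 86
f 86 89 88
f 88 90 86
f 87 93 89
f 91 87 90
f 91 93 87
f 89 93 88
f 92 90 88
f 88 93 92
f 92 91 90
f 93 91 92



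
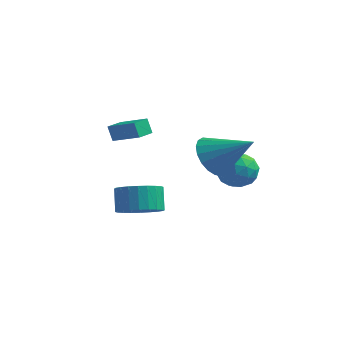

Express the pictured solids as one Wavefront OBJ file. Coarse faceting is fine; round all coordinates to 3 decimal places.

v 0.377 2.241 0.496
v 1.08 2.402 1.172
v 0.1 0.798 1.128
v 0.803 0.959 1.804
v -0.04 1.473 1.836
v 0.131 2.365 1.445
v 1.049 0.835 0.855
v 1.22 1.727 0.464
v 1.495 1.533 1.394
v 0.822 1.928 2
v 0.358 1.272 0.3
v -0.315 1.667 0.906
v 0.753 2.448 0.779
v 0.427 0.752 1.521
v -0.069 1.054 1.54
v 0.345 1.149 1.937
v 0.195 2.427 0.939
v 0.608 2.521 1.337
v -0.05 1.975 1.727
v 0.572 0.679 0.963
v 0.985 0.773 1.361
v 0.835 2.051 0.363
v 1.249 2.146 0.76
v 1.23 1.225 0.573
v 1.41 2.032 1.306
v 1.247 1.184 1.677
v 1.392 1.111 1.12
v 1.493 1.635 0.89
v 1.014 2.264 1.663
v 0.852 1.416 2.034
v 0.356 1.718 2.053
v 0.457 2.242 1.823
v 1.259 1.753 1.793
v 0.328 1.784 0.266
v 0.166 0.936 0.637
v 0.723 0.958 0.477
v 0.824 1.482 0.247
v -0.067 2.016 0.623
v -0.23 1.168 0.994
v -0.313 1.565 1.41
v -0.212 2.089 1.18
v -0.079 1.447 0.507
v 0.679 -0.73 2.935
v 1.236 -0.515 2.035
v 2.461 -0.45 4.105
v 1.079 -0.081 2.17
v 0.844 0.225 2.457
v 0.575 0.341 2.838
v 0.327 0.245 3.238
v 0.149 -0.043 3.579
v 0.076 -0.468 3.792
v 0.122 -0.944 3.835
v 0.278 -1.378 3.7
v 0.514 -1.684 3.414
v 0.783 -1.8 3.032
v 1.031 -1.705 2.632
v 1.209 -1.416 2.291
v 1.282 -0.991 2.078
v -1.331 -3.145 0.274
v -0.373 -2.943 0.522
v -0.751 -2.413 1.554
v -1.709 -2.615 1.306
v -0.47 -2.619 0.32
v -0.849 -2.089 1.352
v -0.698 -2.375 0.111
v -1.077 -1.845 1.143
v -1.022 -2.248 -0.073
v -1.401 -1.718 0.958
v -1.394 -2.258 -0.205
v -1.773 -1.728 0.827
v -1.756 -2.403 -0.263
v -2.134 -1.873 0.769
v -2.053 -2.661 -0.24
v -2.432 -2.131 0.792
v -2.24 -2.992 -0.138
v -2.619 -2.462 0.894
v -2.289 -3.347 0.026
v -2.667 -2.817 1.058
v -2.191 -3.671 0.228
v -2.57 -3.141 1.26
v -1.963 -3.915 0.437
v -2.342 -3.385 1.469
v -1.639 -4.042 0.622
v -2.018 -3.512 1.653
v -1.267 -4.032 0.753
v -1.646 -3.502 1.785
v -0.906 -3.887 0.811
v -1.284 -3.357 1.843
v -0.608 -3.629 0.788
v -0.987 -3.099 1.82
v -0.421 -3.298 0.686
v -0.8 -2.768 1.718
v -4.233 -0.67 2.658
v -4.534 -0.593 3.406
v -4.15 0.224 2.599
v -4.451 0.301 3.347
v -2.829 -0.761 3.233
v -3.13 -0.684 3.981
v -2.746 0.133 3.174
v -3.047 0.21 3.922
f 1 38 17
f 38 12 41
f 17 41 6
f 38 41 17
f 1 17 13
f 17 6 18
f 13 18 2
f 17 18 13
f 1 13 22
f 13 2 23
f 22 23 8
f 13 23 22
f 1 22 34
f 22 8 37
f 34 37 11
f 22 37 34
f 1 34 38
f 34 11 42
f 38 42 12
f 34 42 38
f 2 18 29
f 18 6 32
f 29 32 10
f 18 32 29
f 6 41 19
f 41 12 40
f 19 40 5
f 41 40 19
f 12 42 39
f 42 11 35
f 39 35 3
f 42 35 39
f 11 37 36
f 37 8 24
f 36 24 7
f 37 24 36
f 8 23 28
f 23 2 25
f 28 25 9
f 23 25 28
f 4 30 16
f 30 10 31
f 16 31 5
f 30 31 16
f 4 16 14
f 16 5 15
f 14 15 3
f 16 15 14
f 4 14 21
f 14 3 20
f 21 20 7
f 14 20 21
f 4 21 26
f 21 7 27
f 26 27 9
f 21 27 26
f 4 26 30
f 26 9 33
f 30 33 10
f 26 33 30
f 5 31 19
f 31 10 32
f 19 32 6
f 31 32 19
f 3 15 39
f 15 5 40
f 39 40 12
f 15 40 39
f 7 20 36
f 20 3 35
f 36 35 11
f 20 35 36
f 9 27 28
f 27 7 24
f 28 24 8
f 27 24 28
f 10 33 29
f 33 9 25
f 29 25 2
f 33 25 29
f 44 43 46
f 44 46 45
f 46 43 47
f 46 47 45
f 47 43 48
f 47 48 45
f 48 43 49
f 48 49 45
f 49 43 50
f 49 50 45
f 50 43 51
f 50 51 45
f 51 43 52
f 51 52 45
f 52 43 53
f 52 53 45
f 53 43 54
f 53 54 45
f 54 43 55
f 54 55 45
f 55 43 56
f 55 56 45
f 56 43 57
f 56 57 45
f 57 43 58
f 57 58 45
f 58 43 44
f 58 44 45
f 60 59 63
f 60 63 61
f 61 63 64
f 61 64 62
f 63 59 65
f 63 65 64
f 64 65 66
f 64 66 62
f 65 59 67
f 65 67 66
f 66 67 68
f 66 68 62
f 67 59 69
f 67 69 68
f 68 69 70
f 68 70 62
f 69 59 71
f 69 71 70
f 70 71 72
f 70 72 62
f 71 59 73
f 71 73 72
f 72 73 74
f 72 74 62
f 73 59 75
f 73 75 74
f 74 75 76
f 74 76 62
f 75 59 77
f 75 77 76
f 76 77 78
f 76 78 62
f 77 59 79
f 77 79 78
f 78 79 80
f 78 80 62
f 79 59 81
f 79 81 80
f 80 81 82
f 80 82 62
f 81 59 83
f 81 83 82
f 82 83 84
f 82 84 62
f 83 59 85
f 83 85 84
f 84 85 86
f 84 86 62
f 85 59 87
f 85 87 86
f 86 87 88
f 86 88 62
f 87 59 89
f 87 89 88
f 88 89 90
f 88 90 62
f 89 59 91
f 89 91 90
f 90 91 92
f 90 92 62
f 91 59 60
f 91 60 92
f 92 60 61
f 92 61 62
f 94 96 93
f 97 94 93
f 93 96 95
f 95 97 93
f 94 100 96
f 98 94 97
f 98 100 94
f 96 100 95
f 99 97 95
f 95 100 99
f 99 98 97
f 100 98 99



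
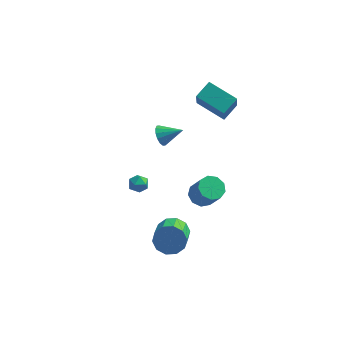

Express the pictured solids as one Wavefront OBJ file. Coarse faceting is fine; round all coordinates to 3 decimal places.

v 0.535 -1.19 -0.39
v 1.101 -1.646 -0.851
v 1.79 -2.266 0.61
v 1.225 -1.81 1.07
v 1.322 -1.115 -0.729
v 2.011 -1.735 0.731
v 1.176 -0.618 -0.449
v 1.865 -1.239 1.011
v 0.729 -0.39 -0.142
v 1.418 -1.01 1.319
v 0.193 -0.535 0.05
v 0.882 -1.156 1.51
v -0.184 -0.987 0.035
v 0.505 -1.608 1.496
v -0.224 -1.534 -0.178
v 0.465 -2.154 1.282
v 0.092 -1.92 -0.491
v 0.781 -2.54 0.97
v 0.615 -1.964 -0.757
v 1.304 -2.584 0.704
v -2.202 0.787 3.024
v -1.891 0.44 2.449
v -0.898 0.873 3.676
v -1.873 0.813 2.362
v -1.943 1.178 2.453
v -2.082 1.439 2.697
v -2.253 1.525 3.028
v -2.411 1.413 3.359
v -2.512 1.133 3.6
v -2.531 0.76 3.687
v -2.461 0.395 3.596
v -2.322 0.134 3.352
v -2.151 0.048 3.021
v -1.993 0.16 2.69
v -1.01 -2.231 -3.359
v -0.292 -1.836 -2.735
v -0.232 -3.453 -1.778
v -0.95 -3.849 -2.401
v -0.863 -1.708 -2.484
v -0.802 -3.325 -1.527
v -1.49 -1.781 -2.566
v -1.429 -3.398 -1.609
v -1.934 -2.025 -2.952
v -1.873 -3.642 -1.995
v -2.025 -2.349 -3.492
v -1.964 -3.966 -2.535
v -1.728 -2.627 -3.982
v -1.668 -4.244 -3.025
v -1.158 -2.755 -4.233
v -1.097 -4.372 -3.276
v -0.531 -2.682 -4.151
v -0.47 -4.299 -3.194
v -0.087 -2.438 -3.765
v -0.026 -4.055 -2.808
v 0.004 -2.114 -3.225
v 0.065 -3.731 -2.268
v -0.597 4.332 3.066
v -0.476 3.217 4.782
v 0.043 5.311 3.656
v 0.164 4.196 5.372
v 1.196 3.544 2.428
v 1.317 2.429 4.144
v 1.836 4.523 3.018
v 1.957 3.408 4.734
v -4.468 2.851 -4.275
v -4.116 3.164 -3.738
v -3.764 1.936 -4.202
v -3.412 2.249 -3.665
v -4.082 2.021 -3.568
v -4.517 2.586 -3.612
v -3.363 2.514 -4.328
v -3.798 3.079 -4.372
v -3.432 2.956 -3.77
v -3.877 2.651 -3.301
v -4.003 2.449 -4.639
v -4.448 2.144 -4.17
f 2 1 5
f 2 5 3
f 3 5 6
f 3 6 4
f 5 1 7
f 5 7 6
f 6 7 8
f 6 8 4
f 7 1 9
f 7 9 8
f 8 9 10
f 8 10 4
f 9 1 11
f 9 11 10
f 10 11 12
f 10 12 4
f 11 1 13
f 11 13 12
f 12 13 14
f 12 14 4
f 13 1 15
f 13 15 14
f 14 15 16
f 14 16 4
f 15 1 17
f 15 17 16
f 16 17 18
f 16 18 4
f 17 1 19
f 17 19 18
f 18 19 20
f 18 20 4
f 19 1 2
f 19 2 20
f 20 2 3
f 20 3 4
f 22 21 24
f 22 24 23
f 24 21 25
f 24 25 23
f 25 21 26
f 25 26 23
f 26 21 27
f 26 27 23
f 27 21 28
f 27 28 23
f 28 21 29
f 28 29 23
f 29 21 30
f 29 30 23
f 30 21 31
f 30 31 23
f 31 21 32
f 31 32 23
f 32 21 33
f 32 33 23
f 33 21 34
f 33 34 23
f 34 21 22
f 34 22 23
f 36 35 39
f 36 39 37
f 37 39 40
f 37 40 38
f 39 35 41
f 39 41 40
f 40 41 42
f 40 42 38
f 41 35 43
f 41 43 42
f 42 43 44
f 42 44 38
f 43 35 45
f 43 45 44
f 44 45 46
f 44 46 38
f 45 35 47
f 45 47 46
f 46 47 48
f 46 48 38
f 47 35 49
f 47 49 48
f 48 49 50
f 48 50 38
f 49 35 51
f 49 51 50
f 50 51 52
f 50 52 38
f 51 35 53
f 51 53 52
f 52 53 54
f 52 54 38
f 53 35 55
f 53 55 54
f 54 55 56
f 54 56 38
f 55 35 36
f 55 36 56
f 56 36 37
f 56 37 38
f 58 60 57
f 61 58 57
f 57 60 59
f 59 61 57
f 58 64 60
f 62 58 61
f 62 64 58
f 60 64 59
f 63 61 59
f 59 64 63
f 63 62 61
f 64 62 63
f 65 76 70
f 65 70 66
f 65 66 72
f 65 72 75
f 65 75 76
f 66 70 74
f 70 76 69
f 76 75 67
f 75 72 71
f 72 66 73
f 68 74 69
f 68 69 67
f 68 67 71
f 68 71 73
f 68 73 74
f 69 74 70
f 67 69 76
f 71 67 75
f 73 71 72
f 74 73 66



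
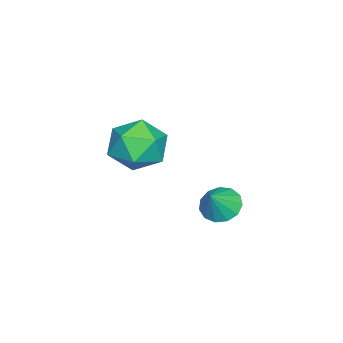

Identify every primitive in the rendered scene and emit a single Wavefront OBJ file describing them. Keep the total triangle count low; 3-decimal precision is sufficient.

v -0.785 -1.45 1.493
v -0.068 -2.011 0.65
v -2.332 -2.609 0.95
v -1.615 -3.17 0.107
v -1.407 -3.351 1.317
v -0.451 -2.634 1.652
v -1.949 -1.986 -0.052
v -0.993 -1.269 0.283
v -0.787 -2.342 -0.305
v -0.453 -3.186 0.541
v -1.947 -1.434 1.059
v -1.613 -2.278 1.905
v 1.518 1.773 0.376
v 2.006 1.368 -0.079
v 2.262 1.647 1.284
v 2.123 1.79 -0.116
v 2.048 2.207 0.002
v 1.805 2.485 0.24
v 1.471 2.538 0.521
v 1.152 2.348 0.756
v 0.949 1.975 0.87
v 0.927 1.538 0.827
v 1.093 1.176 0.642
v 1.393 1.003 0.372
v 1.734 1.075 0.103
f 1 12 6
f 1 6 2
f 1 2 8
f 1 8 11
f 1 11 12
f 2 6 10
f 6 12 5
f 12 11 3
f 11 8 7
f 8 2 9
f 4 10 5
f 4 5 3
f 4 3 7
f 4 7 9
f 4 9 10
f 5 10 6
f 3 5 12
f 7 3 11
f 9 7 8
f 10 9 2
f 14 13 16
f 14 16 15
f 16 13 17
f 16 17 15
f 17 13 18
f 17 18 15
f 18 13 19
f 18 19 15
f 19 13 20
f 19 20 15
f 20 13 21
f 20 21 15
f 21 13 22
f 21 22 15
f 22 13 23
f 22 23 15
f 23 13 24
f 23 24 15
f 24 13 25
f 24 25 15
f 25 13 14
f 25 14 15



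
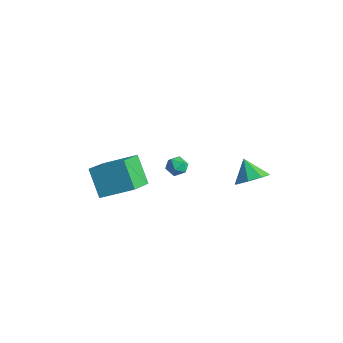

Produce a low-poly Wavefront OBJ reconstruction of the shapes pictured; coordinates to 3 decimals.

v -1.838 -4.422 -2.033
v -0.477 -3.152 -1.151
v -2.708 -2.767 -3.074
v -1.348 -1.497 -2.192
v -0.632 -4.703 -3.488
v 0.728 -3.433 -2.606
v -1.503 -3.048 -4.529
v -0.142 -1.778 -3.647
v 2.004 -0.855 -1.133
v 2.383 -1.38 -1.271
v 1.157 -1.5 -1.009
v 1.536 -2.025 -1.147
v 1.624 -1.692 -0.581
v 2.148 -1.294 -0.658
v 1.392 -1.586 -1.622
v 1.916 -1.188 -1.699
v 2.005 -1.832 -1.573
v 2.149 -1.898 -0.93
v 1.391 -0.982 -1.35
v 1.535 -1.048 -0.707
v 2.636 3.181 -4.335
v 3.389 3.15 -3.633
v 1.684 3.399 -3.305
v 3.26 3.879 -3.906
v 2.766 4.199 -4.43
v 2.196 3.922 -4.899
v 1.883 3.212 -5.037
v 2.012 2.484 -4.765
v 2.506 2.164 -4.241
v 3.077 2.44 -3.772
f 2 4 1
f 5 2 1
f 1 4 3
f 3 5 1
f 2 8 4
f 6 2 5
f 6 8 2
f 4 8 3
f 7 5 3
f 3 8 7
f 7 6 5
f 8 6 7
f 9 20 14
f 9 14 10
f 9 10 16
f 9 16 19
f 9 19 20
f 10 14 18
f 14 20 13
f 20 19 11
f 19 16 15
f 16 10 17
f 12 18 13
f 12 13 11
f 12 11 15
f 12 15 17
f 12 17 18
f 13 18 14
f 11 13 20
f 15 11 19
f 17 15 16
f 18 17 10
f 22 21 24
f 22 24 23
f 24 21 25
f 24 25 23
f 25 21 26
f 25 26 23
f 26 21 27
f 26 27 23
f 27 21 28
f 27 28 23
f 28 21 29
f 28 29 23
f 29 21 30
f 29 30 23
f 30 21 22
f 30 22 23



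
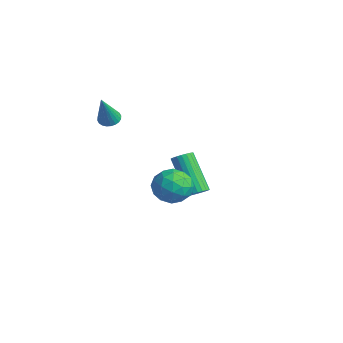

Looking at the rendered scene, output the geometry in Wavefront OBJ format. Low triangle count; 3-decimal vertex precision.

v 3.947 -1.86 2.466
v 4.65 -2.303 2.084
v 3.07 -2.297 1.356
v 3.773 -2.74 0.974
v 3.411 -3.045 1.757
v 3.954 -2.775 2.443
v 3.766 -1.825 0.997
v 4.309 -1.555 1.683
v 4.539 -2.281 1.176
v 4.319 -3.035 1.646
v 3.401 -1.565 1.794
v 3.181 -2.319 2.264
v 4.376 -2.044 2.372
v 3.344 -2.556 1.068
v 3.132 -2.736 1.528
v 3.545 -2.996 1.304
v 3.966 -2.321 2.583
v 4.38 -2.581 2.359
v 3.651 -3.017 2.167
v 3.34 -2.019 1.081
v 3.754 -2.279 0.857
v 4.175 -1.604 2.136
v 4.588 -1.864 1.912
v 4.069 -1.583 1.273
v 4.723 -2.291 1.614
v 4.208 -2.547 0.962
v 4.204 -2.01 0.975
v 4.523 -1.852 1.378
v 4.595 -2.734 1.89
v 4.079 -2.99 1.238
v 3.866 -3.17 1.698
v 4.185 -3.011 2.101
v 4.529 -2.721 1.357
v 3.641 -1.61 2.202
v 3.125 -1.866 1.55
v 3.535 -1.589 1.339
v 3.854 -1.43 1.742
v 3.512 -2.053 2.478
v 2.997 -2.309 1.826
v 3.197 -2.748 2.062
v 3.516 -2.59 2.465
v 3.191 -1.879 2.083
v -1.77 -2.055 2.819
v -1.275 -2.027 2.662
v -1.23 -2.725 4.401
v -1.299 -1.845 2.748
v -1.396 -1.695 2.845
v -1.549 -1.599 2.937
v -1.736 -1.573 3.012
v -1.928 -1.62 3.058
v -2.096 -1.734 3.067
v -2.214 -1.896 3.038
v -2.265 -2.083 2.977
v -2.24 -2.265 2.891
v -2.144 -2.415 2.794
v -1.991 -2.511 2.702
v -1.804 -2.537 2.627
v -1.612 -2.489 2.581
v -1.444 -2.376 2.572
v -1.326 -2.214 2.601
v -0.35 1.534 -2.292
v 0.053 1.5 -1.949
v -1.348 1.512 -0.305
v -1.75 1.546 -0.648
v 0.029 1.718 -1.971
v -1.371 1.73 -0.326
v -0.06 1.905 -2.048
v -1.46 1.916 -0.403
v -0.199 2.027 -2.167
v -1.599 2.038 -0.523
v -0.364 2.064 -2.308
v -1.765 2.075 -0.664
v -0.527 2.009 -2.447
v -1.928 2.021 -0.802
v -0.659 1.872 -2.558
v -2.06 1.884 -0.914
v -0.738 1.677 -2.624
v -2.138 1.689 -0.979
v -0.749 1.457 -2.632
v -2.15 1.469 -0.987
v -0.692 1.251 -2.581
v -2.092 1.262 -0.937
v -0.575 1.093 -2.481
v -1.975 1.105 -0.836
v -0.419 1.012 -2.348
v -1.82 1.023 -0.703
v -0.252 1.021 -2.205
v -1.652 1.032 -0.561
v -0.101 1.118 -2.077
v -1.501 1.13 -0.433
v 0.007 1.288 -1.987
v -1.394 1.3 -0.342
f 1 38 17
f 38 12 41
f 17 41 6
f 38 41 17
f 1 17 13
f 17 6 18
f 13 18 2
f 17 18 13
f 1 13 22
f 13 2 23
f 22 23 8
f 13 23 22
f 1 22 34
f 22 8 37
f 34 37 11
f 22 37 34
f 1 34 38
f 34 11 42
f 38 42 12
f 34 42 38
f 2 18 29
f 18 6 32
f 29 32 10
f 18 32 29
f 6 41 19
f 41 12 40
f 19 40 5
f 41 40 19
f 12 42 39
f 42 11 35
f 39 35 3
f 42 35 39
f 11 37 36
f 37 8 24
f 36 24 7
f 37 24 36
f 8 23 28
f 23 2 25
f 28 25 9
f 23 25 28
f 4 30 16
f 30 10 31
f 16 31 5
f 30 31 16
f 4 16 14
f 16 5 15
f 14 15 3
f 16 15 14
f 4 14 21
f 14 3 20
f 21 20 7
f 14 20 21
f 4 21 26
f 21 7 27
f 26 27 9
f 21 27 26
f 4 26 30
f 26 9 33
f 30 33 10
f 26 33 30
f 5 31 19
f 31 10 32
f 19 32 6
f 31 32 19
f 3 15 39
f 15 5 40
f 39 40 12
f 15 40 39
f 7 20 36
f 20 3 35
f 36 35 11
f 20 35 36
f 9 27 28
f 27 7 24
f 28 24 8
f 27 24 28
f 10 33 29
f 33 9 25
f 29 25 2
f 33 25 29
f 44 43 46
f 44 46 45
f 46 43 47
f 46 47 45
f 47 43 48
f 47 48 45
f 48 43 49
f 48 49 45
f 49 43 50
f 49 50 45
f 50 43 51
f 50 51 45
f 51 43 52
f 51 52 45
f 52 43 53
f 52 53 45
f 53 43 54
f 53 54 45
f 54 43 55
f 54 55 45
f 55 43 56
f 55 56 45
f 56 43 57
f 56 57 45
f 57 43 58
f 57 58 45
f 58 43 59
f 58 59 45
f 59 43 60
f 59 60 45
f 60 43 44
f 60 44 45
f 62 61 65
f 62 65 63
f 63 65 66
f 63 66 64
f 65 61 67
f 65 67 66
f 66 67 68
f 66 68 64
f 67 61 69
f 67 69 68
f 68 69 70
f 68 70 64
f 69 61 71
f 69 71 70
f 70 71 72
f 70 72 64
f 71 61 73
f 71 73 72
f 72 73 74
f 72 74 64
f 73 61 75
f 73 75 74
f 74 75 76
f 74 76 64
f 75 61 77
f 75 77 76
f 76 77 78
f 76 78 64
f 77 61 79
f 77 79 78
f 78 79 80
f 78 80 64
f 79 61 81
f 79 81 80
f 80 81 82
f 80 82 64
f 81 61 83
f 81 83 82
f 82 83 84
f 82 84 64
f 83 61 85
f 83 85 84
f 84 85 86
f 84 86 64
f 85 61 87
f 85 87 86
f 86 87 88
f 86 88 64
f 87 61 89
f 87 89 88
f 88 89 90
f 88 90 64
f 89 61 91
f 89 91 90
f 90 91 92
f 90 92 64
f 91 61 62
f 91 62 92
f 92 62 63
f 92 63 64



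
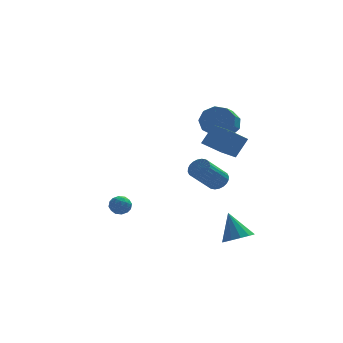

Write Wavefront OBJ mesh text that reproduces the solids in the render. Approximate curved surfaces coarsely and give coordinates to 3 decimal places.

v 3.99 -3.594 -3.918
v 4.796 -3.829 -3.542
v 3.51 -2.786 -2.382
v 4.868 -3.366 -3.763
v 4.661 -2.975 -4.033
v 4.241 -2.781 -4.267
v 3.741 -2.844 -4.39
v 3.321 -3.146 -4.363
v 3.113 -3.59 -4.194
v 3.183 -4.035 -3.938
v 3.51 -4.34 -3.675
v 3.989 -4.408 -3.489
v 4.469 -4.218 -3.44
v -2.839 -3.451 -1.287
v -2.298 -3.313 -1.624
v -2.282 -4.087 -0.656
v -1.741 -3.949 -0.993
v -2.02 -3.491 -0.622
v -2.365 -3.098 -1.012
v -2.215 -4.302 -1.268
v -2.56 -3.909 -1.658
v -1.913 -3.839 -1.612
v -1.793 -3.337 -1.214
v -2.787 -4.063 -1.066
v -2.667 -3.561 -0.668
v -2.617 -3.326 -1.511
v -1.963 -4.074 -0.769
v -2.127 -3.805 -0.551
v -1.809 -3.723 -0.749
v -2.656 -3.2 -1.151
v -2.339 -3.118 -1.349
v -2.175 -3.223 -0.761
v -2.241 -4.282 -0.931
v -1.924 -4.2 -1.129
v -2.771 -3.677 -1.531
v -2.453 -3.595 -1.729
v -2.405 -4.177 -1.519
v -2.073 -3.554 -1.702
v -1.746 -3.928 -1.331
v -2.025 -4.135 -1.493
v -2.227 -3.904 -1.722
v -2.003 -3.259 -1.468
v -1.675 -3.633 -1.097
v -1.839 -3.364 -0.879
v -2.041 -3.133 -1.108
v -1.776 -3.568 -1.461
v -2.905 -3.767 -1.183
v -2.577 -4.141 -0.812
v -2.539 -4.267 -1.172
v -2.741 -4.036 -1.401
v -2.834 -3.472 -0.949
v -2.507 -3.846 -0.578
v -2.353 -3.496 -0.558
v -2.555 -3.265 -0.787
v -2.804 -3.832 -0.819
v 3.706 4.081 -2.97
v 4.163 3.499 -2.994
v 2.991 2.518 -1.555
v 2.534 3.099 -1.53
v 4.285 3.658 -2.786
v 3.113 2.677 -1.347
v 4.319 3.881 -2.606
v 3.147 2.9 -1.167
v 4.26 4.135 -2.482
v 3.087 3.153 -1.042
v 4.116 4.38 -2.432
v 2.944 3.399 -0.992
v 3.91 4.58 -2.463
v 2.738 3.599 -1.024
v 3.673 4.704 -2.572
v 2.501 3.722 -1.132
v 3.441 4.733 -2.741
v 2.269 3.751 -1.302
v 3.249 4.662 -2.945
v 2.077 3.681 -1.506
v 3.127 4.503 -3.153
v 1.955 3.522 -1.714
v 3.093 4.28 -3.333
v 1.921 3.299 -1.894
v 3.153 4.027 -3.458
v 1.98 3.045 -2.018
v 3.296 3.781 -3.508
v 2.124 2.8 -2.068
v 3.502 3.581 -3.476
v 2.33 2.6 -2.037
v 3.739 3.458 -3.368
v 2.567 2.476 -1.928
v 3.971 3.429 -3.198
v 2.799 2.447 -1.759
v 3.745 2.096 2.327
v 4.319 2.342 3.147
v 3.828 0.869 3.932
v 3.255 0.624 3.113
v 3.668 2.6 3.222
v 3.177 1.127 4.008
v 3.053 2.622 2.879
v 2.562 1.149 3.665
v 2.762 2.398 2.278
v 2.271 0.925 3.063
v 2.931 2.033 1.7
v 2.44 0.56 2.485
v 3.482 1.698 1.415
v 2.991 0.225 2.2
v 4.156 1.549 1.557
v 3.665 0.076 2.343
v 4.638 1.656 2.06
v 4.147 0.184 2.845
v 4.702 1.97 2.688
v 4.211 0.497 3.473
v 2.676 -4.171 3.043
v 3.37 -3.698 4.151
v 2.022 -3.049 2.975
v 2.717 -2.577 4.082
v 3.783 -3.583 2.098
v 4.478 -3.111 3.205
v 3.13 -2.462 2.029
v 3.824 -1.989 3.137
f 2 1 4
f 2 4 3
f 4 1 5
f 4 5 3
f 5 1 6
f 5 6 3
f 6 1 7
f 6 7 3
f 7 1 8
f 7 8 3
f 8 1 9
f 8 9 3
f 9 1 10
f 9 10 3
f 10 1 11
f 10 11 3
f 11 1 12
f 11 12 3
f 12 1 13
f 12 13 3
f 13 1 2
f 13 2 3
f 14 51 30
f 51 25 54
f 30 54 19
f 51 54 30
f 14 30 26
f 30 19 31
f 26 31 15
f 30 31 26
f 14 26 35
f 26 15 36
f 35 36 21
f 26 36 35
f 14 35 47
f 35 21 50
f 47 50 24
f 35 50 47
f 14 47 51
f 47 24 55
f 51 55 25
f 47 55 51
f 15 31 42
f 31 19 45
f 42 45 23
f 31 45 42
f 19 54 32
f 54 25 53
f 32 53 18
f 54 53 32
f 25 55 52
f 55 24 48
f 52 48 16
f 55 48 52
f 24 50 49
f 50 21 37
f 49 37 20
f 50 37 49
f 21 36 41
f 36 15 38
f 41 38 22
f 36 38 41
f 17 43 29
f 43 23 44
f 29 44 18
f 43 44 29
f 17 29 27
f 29 18 28
f 27 28 16
f 29 28 27
f 17 27 34
f 27 16 33
f 34 33 20
f 27 33 34
f 17 34 39
f 34 20 40
f 39 40 22
f 34 40 39
f 17 39 43
f 39 22 46
f 43 46 23
f 39 46 43
f 18 44 32
f 44 23 45
f 32 45 19
f 44 45 32
f 16 28 52
f 28 18 53
f 52 53 25
f 28 53 52
f 20 33 49
f 33 16 48
f 49 48 24
f 33 48 49
f 22 40 41
f 40 20 37
f 41 37 21
f 40 37 41
f 23 46 42
f 46 22 38
f 42 38 15
f 46 38 42
f 57 56 60
f 57 60 58
f 58 60 61
f 58 61 59
f 60 56 62
f 60 62 61
f 61 62 63
f 61 63 59
f 62 56 64
f 62 64 63
f 63 64 65
f 63 65 59
f 64 56 66
f 64 66 65
f 65 66 67
f 65 67 59
f 66 56 68
f 66 68 67
f 67 68 69
f 67 69 59
f 68 56 70
f 68 70 69
f 69 70 71
f 69 71 59
f 70 56 72
f 70 72 71
f 71 72 73
f 71 73 59
f 72 56 74
f 72 74 73
f 73 74 75
f 73 75 59
f 74 56 76
f 74 76 75
f 75 76 77
f 75 77 59
f 76 56 78
f 76 78 77
f 77 78 79
f 77 79 59
f 78 56 80
f 78 80 79
f 79 80 81
f 79 81 59
f 80 56 82
f 80 82 81
f 81 82 83
f 81 83 59
f 82 56 84
f 82 84 83
f 83 84 85
f 83 85 59
f 84 56 86
f 84 86 85
f 85 86 87
f 85 87 59
f 86 56 88
f 86 88 87
f 87 88 89
f 87 89 59
f 88 56 57
f 88 57 89
f 89 57 58
f 89 58 59
f 91 90 94
f 91 94 92
f 92 94 95
f 92 95 93
f 94 90 96
f 94 96 95
f 95 96 97
f 95 97 93
f 96 90 98
f 96 98 97
f 97 98 99
f 97 99 93
f 98 90 100
f 98 100 99
f 99 100 101
f 99 101 93
f 100 90 102
f 100 102 101
f 101 102 103
f 101 103 93
f 102 90 104
f 102 104 103
f 103 104 105
f 103 105 93
f 104 90 106
f 104 106 105
f 105 106 107
f 105 107 93
f 106 90 108
f 106 108 107
f 107 108 109
f 107 109 93
f 108 90 91
f 108 91 109
f 109 91 92
f 109 92 93
f 111 113 110
f 114 111 110
f 110 113 112
f 112 114 110
f 111 117 113
f 115 111 114
f 115 117 111
f 113 117 112
f 116 114 112
f 112 117 116
f 116 115 114
f 117 115 116



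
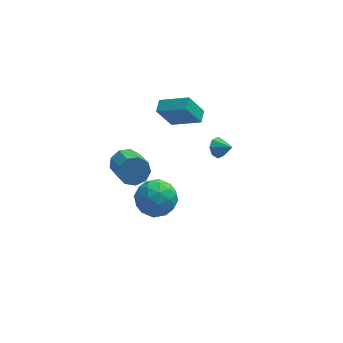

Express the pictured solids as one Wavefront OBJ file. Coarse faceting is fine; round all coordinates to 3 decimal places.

v -0.648 -2.634 0.514
v 0.068 -3.407 1.189
v -2.268 -3.193 1.591
v -1.552 -3.966 2.266
v -1.419 -2.728 2.383
v -0.417 -2.382 1.718
v -1.783 -4.218 1.062
v -0.781 -3.872 0.397
v -0.633 -4.386 1.528
v -0.409 -3.465 2.344
v -1.791 -3.135 0.436
v -1.567 -2.214 1.252
v -0.148 -2.971 0.757
v -2.052 -3.629 2.023
v -1.974 -2.901 2.092
v -1.553 -3.355 2.489
v -0.433 -2.369 1.068
v -0.012 -2.823 1.465
v -0.886 -2.424 2.166
v -2.188 -3.777 1.315
v -1.767 -4.231 1.712
v -0.647 -3.245 0.291
v -0.226 -3.699 0.688
v -1.314 -4.176 0.614
v -0.139 -4.001 1.353
v -1.092 -4.33 1.986
v -1.227 -4.478 1.279
v -0.638 -4.275 0.887
v -0.007 -3.46 1.833
v -0.96 -3.788 2.466
v -0.881 -3.06 2.535
v -0.292 -2.857 2.144
v -0.419 -4.035 2.032
v -1.24 -2.812 0.314
v -2.193 -3.14 0.947
v -1.908 -3.743 0.636
v -1.319 -3.54 0.245
v -1.108 -2.27 0.794
v -2.061 -2.599 1.427
v -1.562 -2.325 1.893
v -0.973 -2.122 1.501
v -1.781 -2.565 0.748
v -2.338 3.4 -2.651
v -1.7 3.162 -3.355
v -1.303 1.561 -2.453
v -1.942 1.8 -1.749
v -1.39 3.51 -2.874
v -0.994 1.909 -1.972
v -1.524 3.807 -2.288
v -1.127 2.206 -1.386
v -2.039 3.914 -1.872
v -1.642 2.313 -0.97
v -2.694 3.78 -1.821
v -2.297 2.179 -0.918
v -3.182 3.469 -2.158
v -2.786 1.868 -1.256
v -3.276 3.126 -2.726
v -2.879 1.525 -1.824
v -2.931 2.911 -3.259
v -2.534 1.31 -2.357
v -2.309 2.925 -3.508
v -1.912 1.324 -2.605
v -0.618 2.562 3.074
v 0.984 1.867 3.896
v -0.39 3.35 3.297
v 1.212 2.655 4.119
v 0.248 2.745 1.541
v 1.85 2.05 2.363
v 0.476 3.533 1.764
v 2.078 2.838 2.586
v 3.072 4.211 -2.543
v 3.402 4.01 -3.15
v 3.828 3.629 -1.937
v 3.603 4.481 -2.947
v 3.492 4.794 -2.507
v 3.135 4.766 -2.088
v 2.741 4.412 -1.936
v 2.541 3.94 -2.138
v 2.652 3.627 -2.578
v 3.009 3.656 -2.997
f 1 38 17
f 38 12 41
f 17 41 6
f 38 41 17
f 1 17 13
f 17 6 18
f 13 18 2
f 17 18 13
f 1 13 22
f 13 2 23
f 22 23 8
f 13 23 22
f 1 22 34
f 22 8 37
f 34 37 11
f 22 37 34
f 1 34 38
f 34 11 42
f 38 42 12
f 34 42 38
f 2 18 29
f 18 6 32
f 29 32 10
f 18 32 29
f 6 41 19
f 41 12 40
f 19 40 5
f 41 40 19
f 12 42 39
f 42 11 35
f 39 35 3
f 42 35 39
f 11 37 36
f 37 8 24
f 36 24 7
f 37 24 36
f 8 23 28
f 23 2 25
f 28 25 9
f 23 25 28
f 4 30 16
f 30 10 31
f 16 31 5
f 30 31 16
f 4 16 14
f 16 5 15
f 14 15 3
f 16 15 14
f 4 14 21
f 14 3 20
f 21 20 7
f 14 20 21
f 4 21 26
f 21 7 27
f 26 27 9
f 21 27 26
f 4 26 30
f 26 9 33
f 30 33 10
f 26 33 30
f 5 31 19
f 31 10 32
f 19 32 6
f 31 32 19
f 3 15 39
f 15 5 40
f 39 40 12
f 15 40 39
f 7 20 36
f 20 3 35
f 36 35 11
f 20 35 36
f 9 27 28
f 27 7 24
f 28 24 8
f 27 24 28
f 10 33 29
f 33 9 25
f 29 25 2
f 33 25 29
f 44 43 47
f 44 47 45
f 45 47 48
f 45 48 46
f 47 43 49
f 47 49 48
f 48 49 50
f 48 50 46
f 49 43 51
f 49 51 50
f 50 51 52
f 50 52 46
f 51 43 53
f 51 53 52
f 52 53 54
f 52 54 46
f 53 43 55
f 53 55 54
f 54 55 56
f 54 56 46
f 55 43 57
f 55 57 56
f 56 57 58
f 56 58 46
f 57 43 59
f 57 59 58
f 58 59 60
f 58 60 46
f 59 43 61
f 59 61 60
f 60 61 62
f 60 62 46
f 61 43 44
f 61 44 62
f 62 44 45
f 62 45 46
f 64 66 63
f 67 64 63
f 63 66 65
f 65 67 63
f 64 70 66
f 68 64 67
f 68 70 64
f 66 70 65
f 69 67 65
f 65 70 69
f 69 68 67
f 70 68 69
f 72 71 74
f 72 74 73
f 74 71 75
f 74 75 73
f 75 71 76
f 75 76 73
f 76 71 77
f 76 77 73
f 77 71 78
f 77 78 73
f 78 71 79
f 78 79 73
f 79 71 80
f 79 80 73
f 80 71 72
f 80 72 73



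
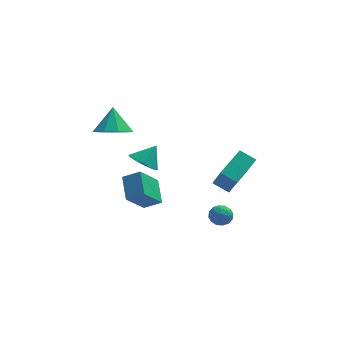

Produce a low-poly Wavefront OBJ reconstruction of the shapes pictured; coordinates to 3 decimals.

v -0.951 -3.329 1.572
v -0.342 -3.883 1.408
v -0.289 -2.871 2.488
v -0.246 -3.535 1.165
v -0.339 -3.132 1.031
v -0.596 -2.782 1.042
v -0.948 -2.578 1.195
v -1.301 -2.575 1.449
v -1.561 -2.774 1.735
v -1.657 -3.122 1.978
v -1.563 -3.525 2.112
v -1.306 -3.876 2.101
v -0.954 -4.08 1.948
v -0.601 -4.082 1.695
v -2.508 1.77 0.378
v -1.771 2.396 -0.08
v -2.492 2.69 1.662
v -2.442 2.638 -0.245
v -3.144 2.474 -0.118
v -3.549 1.981 0.241
v -3.466 1.389 0.663
v -2.936 0.975 0.952
v -2.205 0.934 0.972
v -1.617 1.284 0.714
v -1.445 1.861 0.299
v 2.637 -0.824 -4.221
v 3.259 -0.993 -4.416
v 2.661 -1.607 -3.464
v 3.283 -1.776 -3.659
v 3.176 -1.189 -3.348
v 3.161 -0.705 -3.815
v 2.759 -1.895 -4.065
v 2.744 -1.411 -4.532
v 3.334 -1.655 -4.319
v 3.592 -1.219 -3.876
v 2.328 -1.381 -4.004
v 2.586 -0.945 -3.561
v 2.946 -0.84 -4.384
v 2.974 -1.76 -3.496
v 2.911 -1.415 -3.312
v 3.277 -1.515 -3.427
v 2.889 -0.671 -4.032
v 3.254 -0.77 -4.146
v 3.205 -0.885 -3.519
v 2.666 -1.83 -3.734
v 3.031 -1.929 -3.848
v 2.643 -1.085 -4.453
v 3.009 -1.185 -4.568
v 2.715 -1.715 -4.361
v 3.355 -1.328 -4.443
v 3.369 -1.788 -3.998
v 3.061 -1.858 -4.236
v 3.053 -1.574 -4.511
v 3.507 -1.072 -4.182
v 3.521 -1.532 -3.738
v 3.458 -1.187 -3.554
v 3.45 -0.903 -3.829
v 3.551 -1.461 -4.125
v 2.399 -1.068 -4.142
v 2.413 -1.528 -3.698
v 2.47 -1.697 -4.051
v 2.462 -1.413 -4.326
v 2.551 -0.812 -3.882
v 2.565 -1.272 -3.437
v 2.867 -1.026 -3.369
v 2.859 -0.742 -3.644
v 2.369 -1.139 -3.755
v -0.909 -1.605 -2.021
v -1.103 -0.278 -1.264
v -1.831 -1.444 -2.539
v -2.025 -0.118 -1.782
v -0.015 -0.722 -3.338
v -0.209 0.604 -2.581
v -0.937 -0.562 -3.856
v -1.131 0.765 -3.099
v 3.538 2.297 -4.812
v 3.898 1.315 -3.298
v 2.684 2.696 -4.35
v 3.044 1.714 -2.836
v 4.616 3.786 -4.104
v 4.976 2.804 -2.59
v 3.762 4.185 -3.642
v 4.122 3.203 -2.128
f 2 1 4
f 2 4 3
f 4 1 5
f 4 5 3
f 5 1 6
f 5 6 3
f 6 1 7
f 6 7 3
f 7 1 8
f 7 8 3
f 8 1 9
f 8 9 3
f 9 1 10
f 9 10 3
f 10 1 11
f 10 11 3
f 11 1 12
f 11 12 3
f 12 1 13
f 12 13 3
f 13 1 14
f 13 14 3
f 14 1 2
f 14 2 3
f 16 15 18
f 16 18 17
f 18 15 19
f 18 19 17
f 19 15 20
f 19 20 17
f 20 15 21
f 20 21 17
f 21 15 22
f 21 22 17
f 22 15 23
f 22 23 17
f 23 15 24
f 23 24 17
f 24 15 25
f 24 25 17
f 25 15 16
f 25 16 17
f 26 63 42
f 63 37 66
f 42 66 31
f 63 66 42
f 26 42 38
f 42 31 43
f 38 43 27
f 42 43 38
f 26 38 47
f 38 27 48
f 47 48 33
f 38 48 47
f 26 47 59
f 47 33 62
f 59 62 36
f 47 62 59
f 26 59 63
f 59 36 67
f 63 67 37
f 59 67 63
f 27 43 54
f 43 31 57
f 54 57 35
f 43 57 54
f 31 66 44
f 66 37 65
f 44 65 30
f 66 65 44
f 37 67 64
f 67 36 60
f 64 60 28
f 67 60 64
f 36 62 61
f 62 33 49
f 61 49 32
f 62 49 61
f 33 48 53
f 48 27 50
f 53 50 34
f 48 50 53
f 29 55 41
f 55 35 56
f 41 56 30
f 55 56 41
f 29 41 39
f 41 30 40
f 39 40 28
f 41 40 39
f 29 39 46
f 39 28 45
f 46 45 32
f 39 45 46
f 29 46 51
f 46 32 52
f 51 52 34
f 46 52 51
f 29 51 55
f 51 34 58
f 55 58 35
f 51 58 55
f 30 56 44
f 56 35 57
f 44 57 31
f 56 57 44
f 28 40 64
f 40 30 65
f 64 65 37
f 40 65 64
f 32 45 61
f 45 28 60
f 61 60 36
f 45 60 61
f 34 52 53
f 52 32 49
f 53 49 33
f 52 49 53
f 35 58 54
f 58 34 50
f 54 50 27
f 58 50 54
f 69 71 68
f 72 69 68
f 68 71 70
f 70 72 68
f 69 75 71
f 73 69 72
f 73 75 69
f 71 75 70
f 74 72 70
f 70 75 74
f 74 73 72
f 75 73 74
f 77 79 76
f 80 77 76
f 76 79 78
f 78 80 76
f 77 83 79
f 81 77 80
f 81 83 77
f 79 83 78
f 82 80 78
f 78 83 82
f 82 81 80
f 83 81 82

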